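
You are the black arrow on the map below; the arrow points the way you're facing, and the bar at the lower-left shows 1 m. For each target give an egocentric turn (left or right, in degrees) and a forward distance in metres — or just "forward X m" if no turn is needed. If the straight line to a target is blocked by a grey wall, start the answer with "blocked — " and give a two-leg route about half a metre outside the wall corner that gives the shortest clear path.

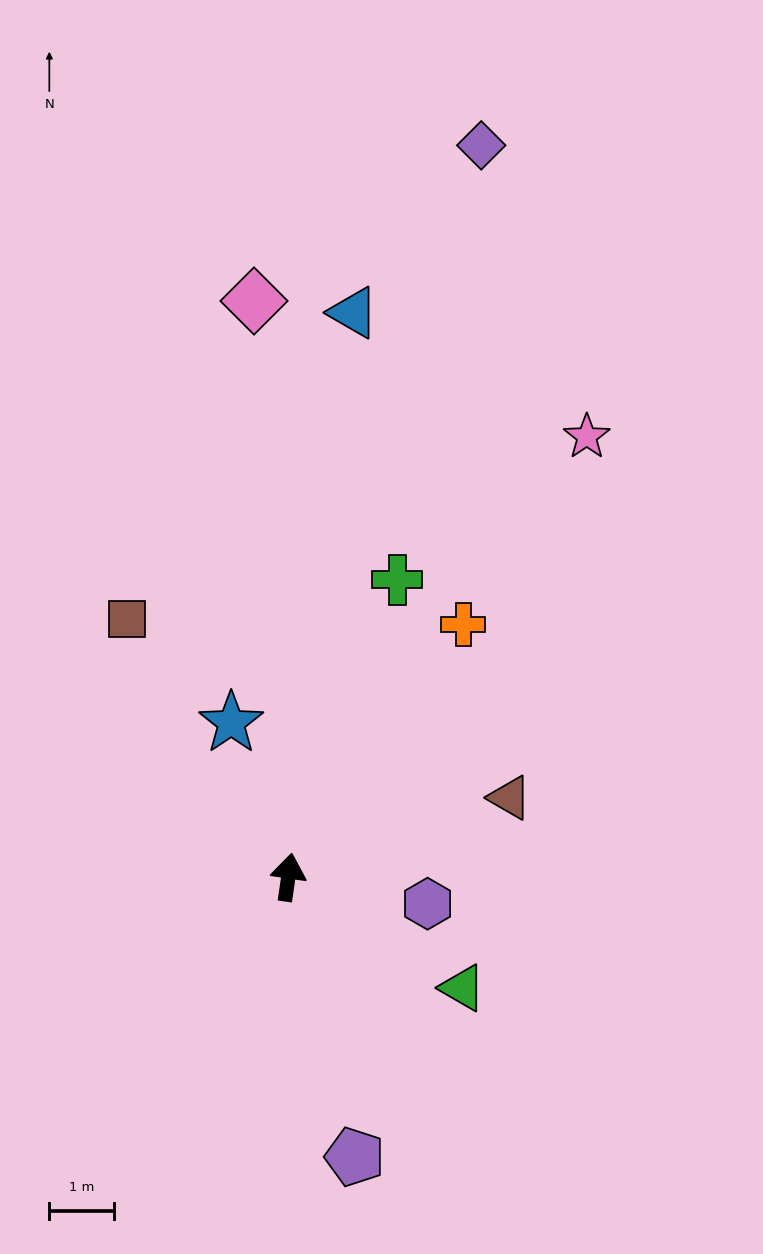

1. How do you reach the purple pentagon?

turn right 158°, forward 4.4 m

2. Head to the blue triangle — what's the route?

forward 8.8 m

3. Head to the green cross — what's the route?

turn right 12°, forward 4.9 m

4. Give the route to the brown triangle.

turn right 62°, forward 3.6 m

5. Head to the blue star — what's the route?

turn left 29°, forward 2.5 m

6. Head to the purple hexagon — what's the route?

turn right 93°, forward 2.2 m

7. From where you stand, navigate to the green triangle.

turn right 114°, forward 3.2 m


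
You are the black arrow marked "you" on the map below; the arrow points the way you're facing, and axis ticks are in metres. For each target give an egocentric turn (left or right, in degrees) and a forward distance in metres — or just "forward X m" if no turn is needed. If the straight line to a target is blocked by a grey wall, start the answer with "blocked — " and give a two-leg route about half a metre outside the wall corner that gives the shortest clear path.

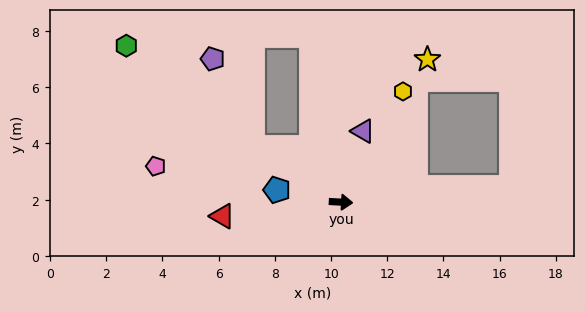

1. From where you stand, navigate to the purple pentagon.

blocked — turn left 151°, forward 3.7 m, then turn right 33°, forward 3.4 m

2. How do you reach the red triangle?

turn right 170°, forward 4.2 m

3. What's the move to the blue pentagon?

turn left 172°, forward 2.3 m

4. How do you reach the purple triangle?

turn left 76°, forward 2.6 m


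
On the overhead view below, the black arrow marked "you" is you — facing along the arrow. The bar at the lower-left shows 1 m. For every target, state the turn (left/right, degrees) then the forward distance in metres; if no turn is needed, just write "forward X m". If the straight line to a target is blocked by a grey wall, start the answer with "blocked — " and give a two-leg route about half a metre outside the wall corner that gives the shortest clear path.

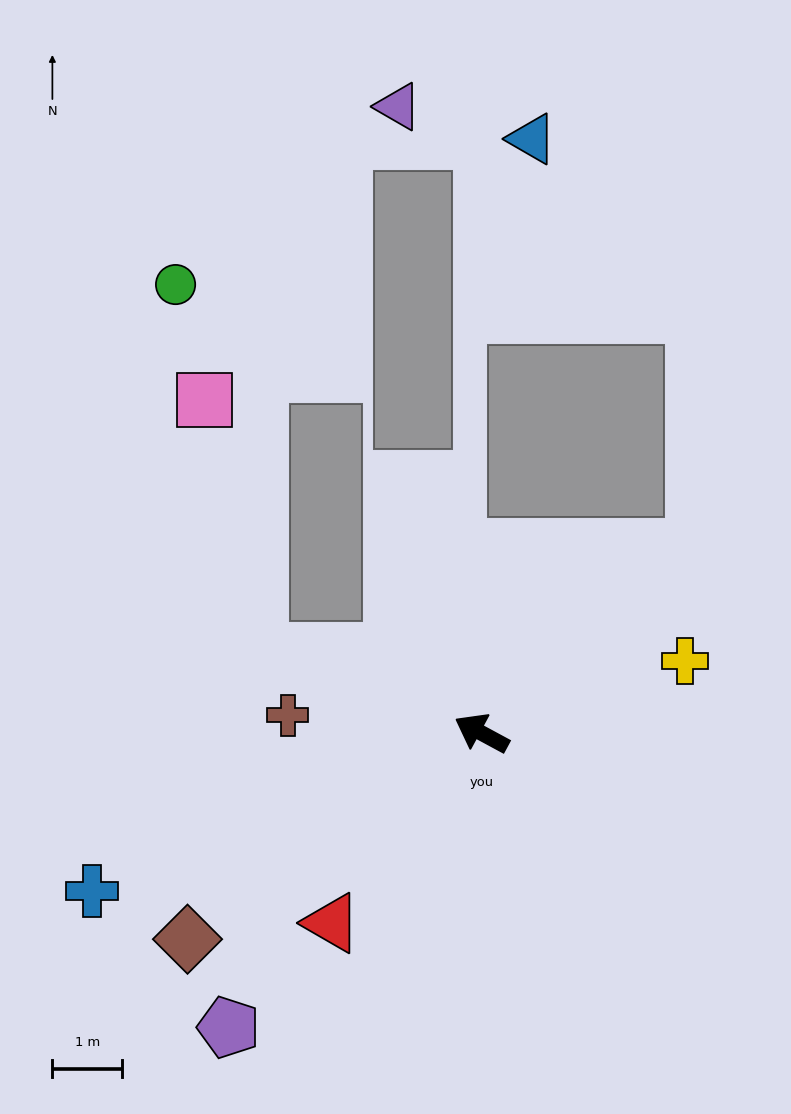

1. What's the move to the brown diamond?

turn left 63°, forward 5.1 m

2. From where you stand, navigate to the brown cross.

turn left 23°, forward 2.8 m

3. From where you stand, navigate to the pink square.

blocked — turn left 9°, forward 3.4 m, then turn right 59°, forward 3.7 m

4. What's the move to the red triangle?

turn left 80°, forward 3.5 m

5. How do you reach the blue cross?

turn left 50°, forward 6.0 m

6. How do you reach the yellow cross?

turn right 132°, forward 3.1 m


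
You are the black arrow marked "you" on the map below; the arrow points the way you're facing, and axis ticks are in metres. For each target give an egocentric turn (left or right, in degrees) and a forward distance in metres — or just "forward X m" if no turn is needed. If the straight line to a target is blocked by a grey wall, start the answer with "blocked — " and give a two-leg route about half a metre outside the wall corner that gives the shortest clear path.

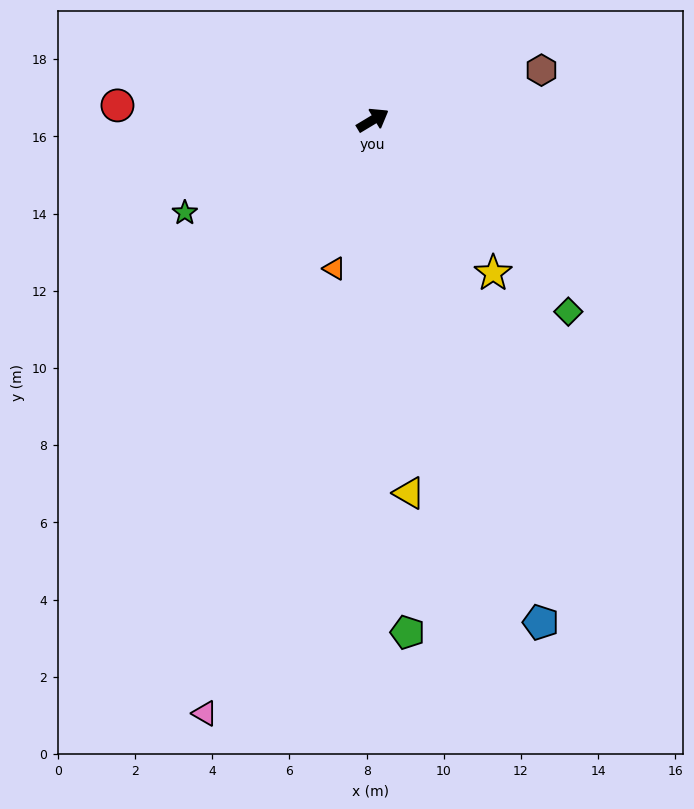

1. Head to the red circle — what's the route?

turn left 146°, forward 6.6 m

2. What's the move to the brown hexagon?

turn right 15°, forward 4.6 m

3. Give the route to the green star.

turn left 175°, forward 5.4 m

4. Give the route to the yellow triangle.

turn right 115°, forward 9.7 m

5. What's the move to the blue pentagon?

turn right 103°, forward 13.7 m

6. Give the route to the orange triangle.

turn right 136°, forward 4.0 m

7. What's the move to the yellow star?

turn right 83°, forward 5.0 m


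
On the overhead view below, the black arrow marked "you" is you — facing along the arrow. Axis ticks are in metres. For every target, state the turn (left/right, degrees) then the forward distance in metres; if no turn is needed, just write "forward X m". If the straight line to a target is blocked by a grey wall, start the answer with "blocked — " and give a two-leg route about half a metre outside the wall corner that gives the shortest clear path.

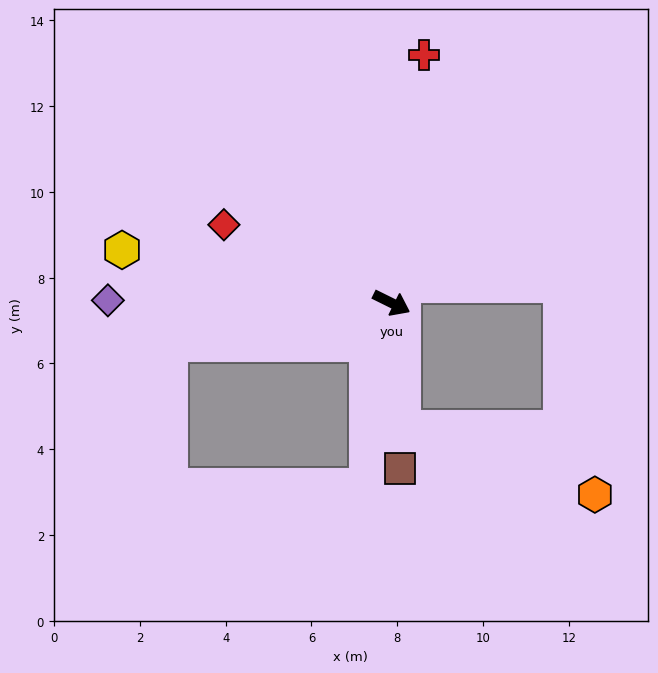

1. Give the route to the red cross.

turn left 109°, forward 5.8 m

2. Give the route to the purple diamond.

turn right 154°, forward 6.6 m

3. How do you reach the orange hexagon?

blocked — turn right 59°, forward 2.9 m, then turn left 66°, forward 4.7 m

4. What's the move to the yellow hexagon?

turn right 165°, forward 6.4 m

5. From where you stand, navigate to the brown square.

turn right 61°, forward 3.9 m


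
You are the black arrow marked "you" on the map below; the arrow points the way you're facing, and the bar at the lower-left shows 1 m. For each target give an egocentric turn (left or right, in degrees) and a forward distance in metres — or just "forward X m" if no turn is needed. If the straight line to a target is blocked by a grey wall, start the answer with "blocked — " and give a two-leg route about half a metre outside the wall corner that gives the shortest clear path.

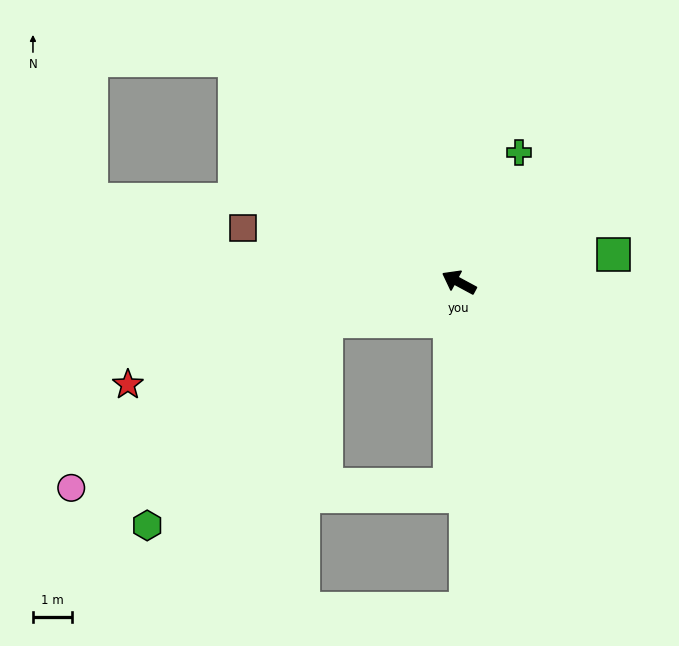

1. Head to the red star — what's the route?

turn left 46°, forward 8.8 m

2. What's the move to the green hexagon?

blocked — turn left 45°, forward 3.5 m, then turn left 32°, forward 6.9 m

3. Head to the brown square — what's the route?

turn left 14°, forward 5.7 m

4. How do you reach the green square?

turn right 141°, forward 4.0 m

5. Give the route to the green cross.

turn right 87°, forward 3.6 m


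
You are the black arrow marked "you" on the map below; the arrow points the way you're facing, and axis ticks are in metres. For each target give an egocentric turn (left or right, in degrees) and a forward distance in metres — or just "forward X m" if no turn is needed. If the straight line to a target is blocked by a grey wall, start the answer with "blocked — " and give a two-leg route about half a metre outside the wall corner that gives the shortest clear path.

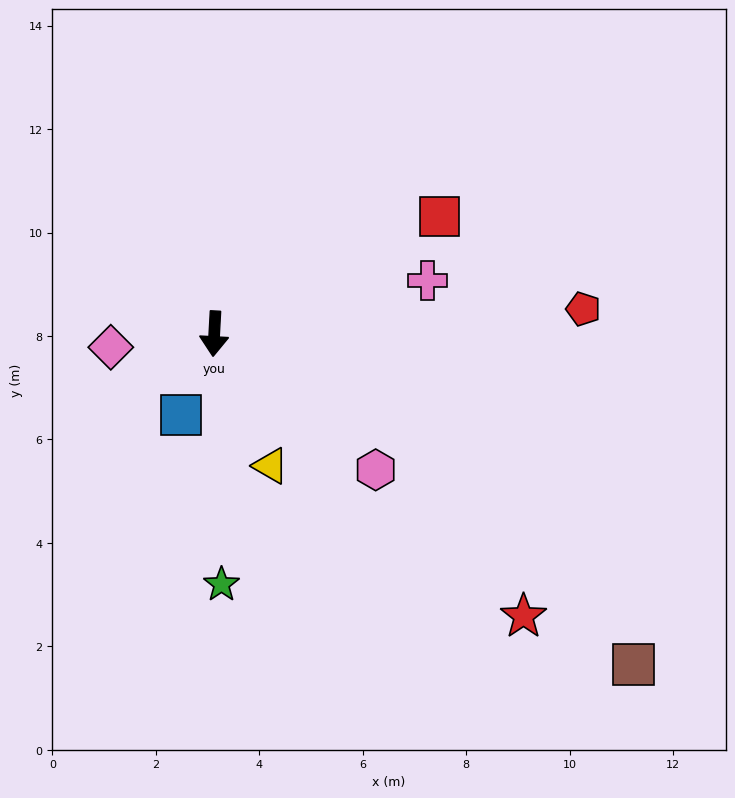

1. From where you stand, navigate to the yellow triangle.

turn left 26°, forward 2.8 m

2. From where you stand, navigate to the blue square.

turn right 19°, forward 1.7 m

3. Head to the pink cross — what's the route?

turn left 107°, forward 4.3 m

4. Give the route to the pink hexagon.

turn left 53°, forward 4.1 m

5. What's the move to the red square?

turn left 121°, forward 4.9 m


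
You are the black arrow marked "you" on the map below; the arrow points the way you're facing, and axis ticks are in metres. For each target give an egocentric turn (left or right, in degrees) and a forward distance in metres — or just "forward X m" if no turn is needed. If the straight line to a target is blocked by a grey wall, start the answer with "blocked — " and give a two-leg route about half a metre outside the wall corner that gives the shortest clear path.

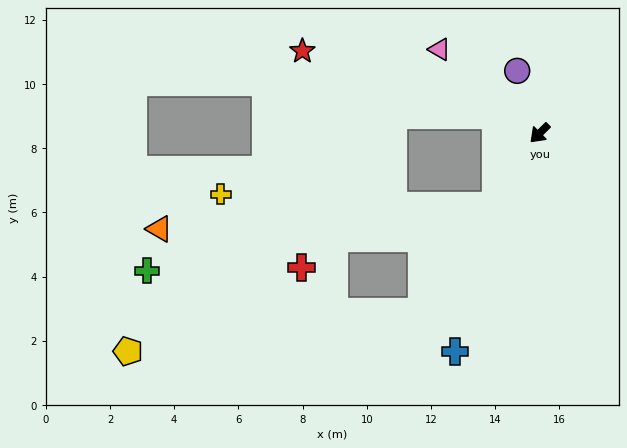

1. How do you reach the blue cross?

turn left 24°, forward 7.3 m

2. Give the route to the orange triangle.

blocked — turn left 14°, forward 2.6 m, then turn right 55°, forward 10.5 m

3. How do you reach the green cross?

blocked — turn left 14°, forward 2.6 m, then turn right 48°, forward 11.0 m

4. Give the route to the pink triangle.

turn right 85°, forward 4.1 m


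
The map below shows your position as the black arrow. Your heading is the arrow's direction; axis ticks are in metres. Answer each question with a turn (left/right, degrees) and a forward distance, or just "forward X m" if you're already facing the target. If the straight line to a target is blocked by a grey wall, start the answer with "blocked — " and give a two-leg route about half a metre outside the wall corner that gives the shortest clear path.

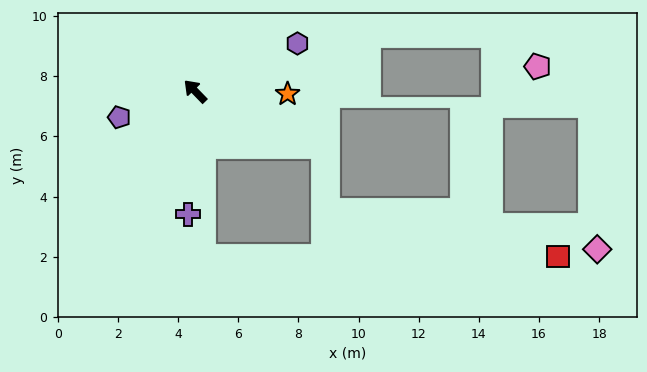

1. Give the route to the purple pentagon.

turn left 65°, forward 2.7 m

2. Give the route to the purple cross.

turn left 133°, forward 4.1 m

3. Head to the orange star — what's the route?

turn right 136°, forward 3.1 m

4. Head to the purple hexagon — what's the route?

turn right 109°, forward 3.8 m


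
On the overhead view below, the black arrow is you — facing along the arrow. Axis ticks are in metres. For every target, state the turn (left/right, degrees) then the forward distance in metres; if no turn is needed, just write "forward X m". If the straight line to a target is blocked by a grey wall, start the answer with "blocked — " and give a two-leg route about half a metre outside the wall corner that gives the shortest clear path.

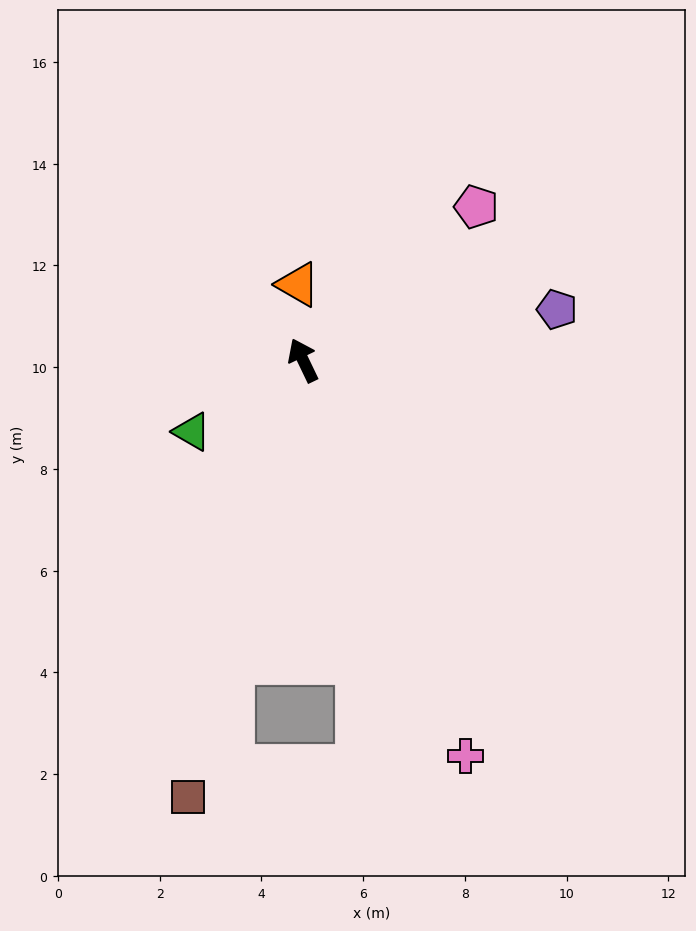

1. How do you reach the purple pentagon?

turn right 104°, forward 5.1 m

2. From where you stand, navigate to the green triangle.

turn left 97°, forward 2.6 m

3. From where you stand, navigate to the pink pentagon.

turn right 74°, forward 4.5 m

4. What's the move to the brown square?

turn left 140°, forward 8.9 m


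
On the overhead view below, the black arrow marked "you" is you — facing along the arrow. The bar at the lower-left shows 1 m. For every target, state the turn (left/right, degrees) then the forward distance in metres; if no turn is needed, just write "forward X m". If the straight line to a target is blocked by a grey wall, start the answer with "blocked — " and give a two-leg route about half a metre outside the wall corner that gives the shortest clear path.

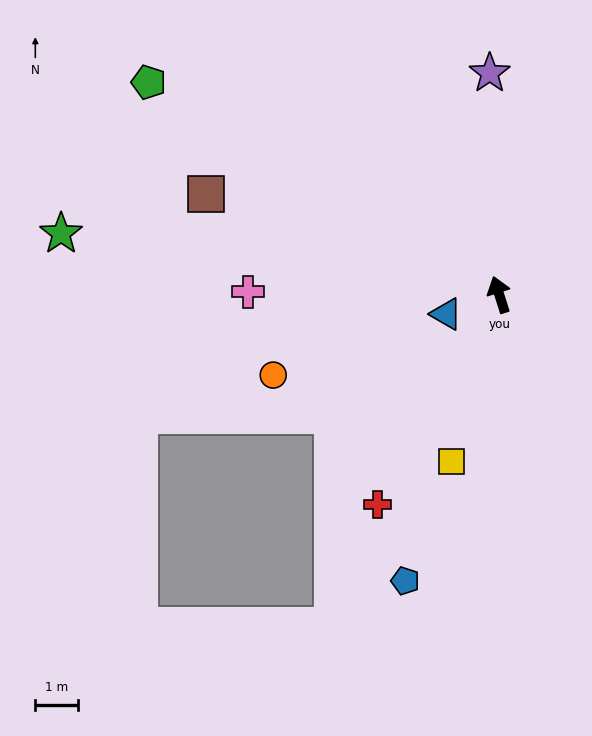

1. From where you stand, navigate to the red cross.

turn left 132°, forward 5.7 m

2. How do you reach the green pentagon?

turn left 41°, forward 9.6 m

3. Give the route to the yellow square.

turn left 146°, forward 4.1 m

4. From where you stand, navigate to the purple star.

turn right 15°, forward 5.2 m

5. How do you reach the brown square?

turn left 54°, forward 7.2 m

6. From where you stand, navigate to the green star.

turn left 65°, forward 10.3 m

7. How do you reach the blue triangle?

turn left 93°, forward 1.3 m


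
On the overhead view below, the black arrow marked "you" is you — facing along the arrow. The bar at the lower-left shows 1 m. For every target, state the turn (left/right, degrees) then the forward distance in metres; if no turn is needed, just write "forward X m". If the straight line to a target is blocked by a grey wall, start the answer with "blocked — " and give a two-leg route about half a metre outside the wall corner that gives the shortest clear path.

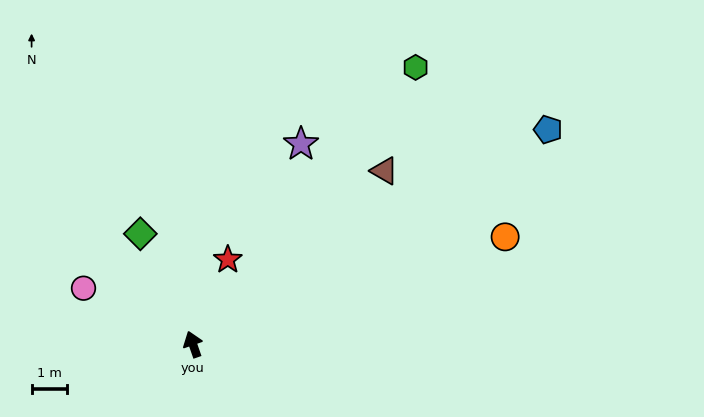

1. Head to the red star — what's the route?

turn right 42°, forward 2.6 m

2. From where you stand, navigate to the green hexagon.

turn right 58°, forward 10.0 m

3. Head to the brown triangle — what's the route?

turn right 67°, forward 7.3 m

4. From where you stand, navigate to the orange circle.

turn right 90°, forward 9.3 m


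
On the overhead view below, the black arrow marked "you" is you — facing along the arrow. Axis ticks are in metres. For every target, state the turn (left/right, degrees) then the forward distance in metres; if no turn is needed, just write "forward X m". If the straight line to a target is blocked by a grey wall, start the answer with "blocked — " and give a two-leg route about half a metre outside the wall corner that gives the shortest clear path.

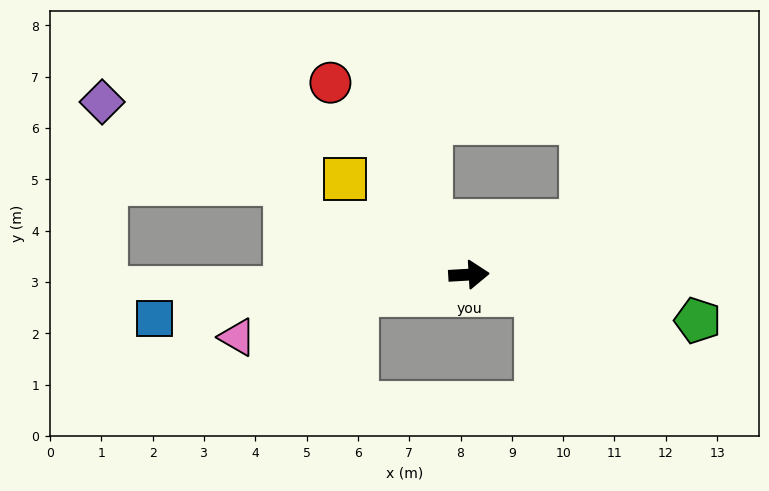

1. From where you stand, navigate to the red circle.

turn left 122°, forward 4.6 m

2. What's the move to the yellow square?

turn left 139°, forward 3.1 m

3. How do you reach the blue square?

turn right 175°, forward 6.2 m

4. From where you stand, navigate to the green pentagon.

turn right 15°, forward 4.5 m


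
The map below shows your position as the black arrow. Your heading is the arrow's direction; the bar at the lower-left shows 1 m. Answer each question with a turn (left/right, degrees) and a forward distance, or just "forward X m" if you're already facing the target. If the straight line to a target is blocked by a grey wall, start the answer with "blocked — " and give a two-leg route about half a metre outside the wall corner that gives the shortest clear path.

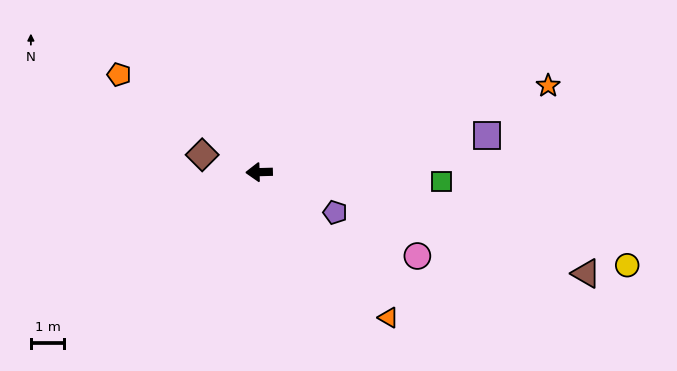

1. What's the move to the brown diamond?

turn right 18°, forward 1.8 m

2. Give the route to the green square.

turn left 175°, forward 5.4 m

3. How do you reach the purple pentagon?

turn left 151°, forward 2.6 m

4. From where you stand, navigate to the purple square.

turn right 172°, forward 6.9 m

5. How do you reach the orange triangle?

turn left 130°, forward 5.8 m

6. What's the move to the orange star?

turn right 165°, forward 9.0 m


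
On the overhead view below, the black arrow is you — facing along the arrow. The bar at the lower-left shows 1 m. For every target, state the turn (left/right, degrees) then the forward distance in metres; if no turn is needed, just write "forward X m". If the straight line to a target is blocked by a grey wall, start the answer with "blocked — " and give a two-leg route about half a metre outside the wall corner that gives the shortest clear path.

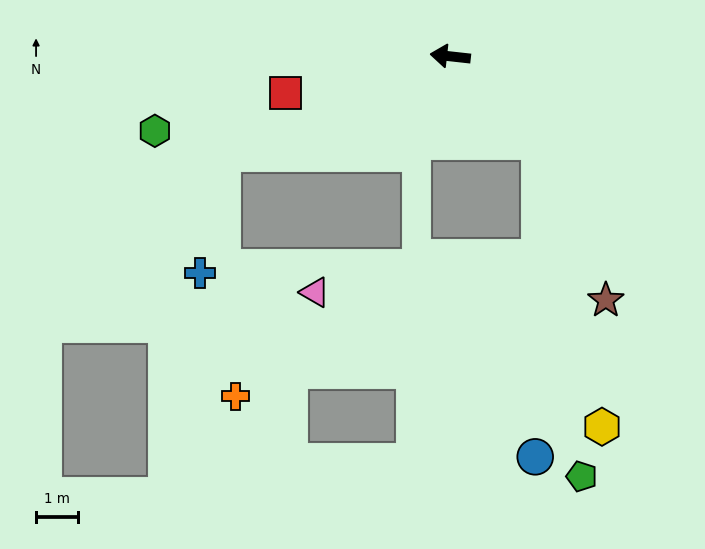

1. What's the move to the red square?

turn left 19°, forward 4.0 m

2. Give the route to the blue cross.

blocked — turn left 30°, forward 5.9 m, then turn left 55°, forward 2.9 m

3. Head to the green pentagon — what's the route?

blocked — turn left 142°, forward 2.9 m, then turn right 38°, forward 8.0 m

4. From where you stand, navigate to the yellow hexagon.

blocked — turn left 142°, forward 2.9 m, then turn right 33°, forward 6.9 m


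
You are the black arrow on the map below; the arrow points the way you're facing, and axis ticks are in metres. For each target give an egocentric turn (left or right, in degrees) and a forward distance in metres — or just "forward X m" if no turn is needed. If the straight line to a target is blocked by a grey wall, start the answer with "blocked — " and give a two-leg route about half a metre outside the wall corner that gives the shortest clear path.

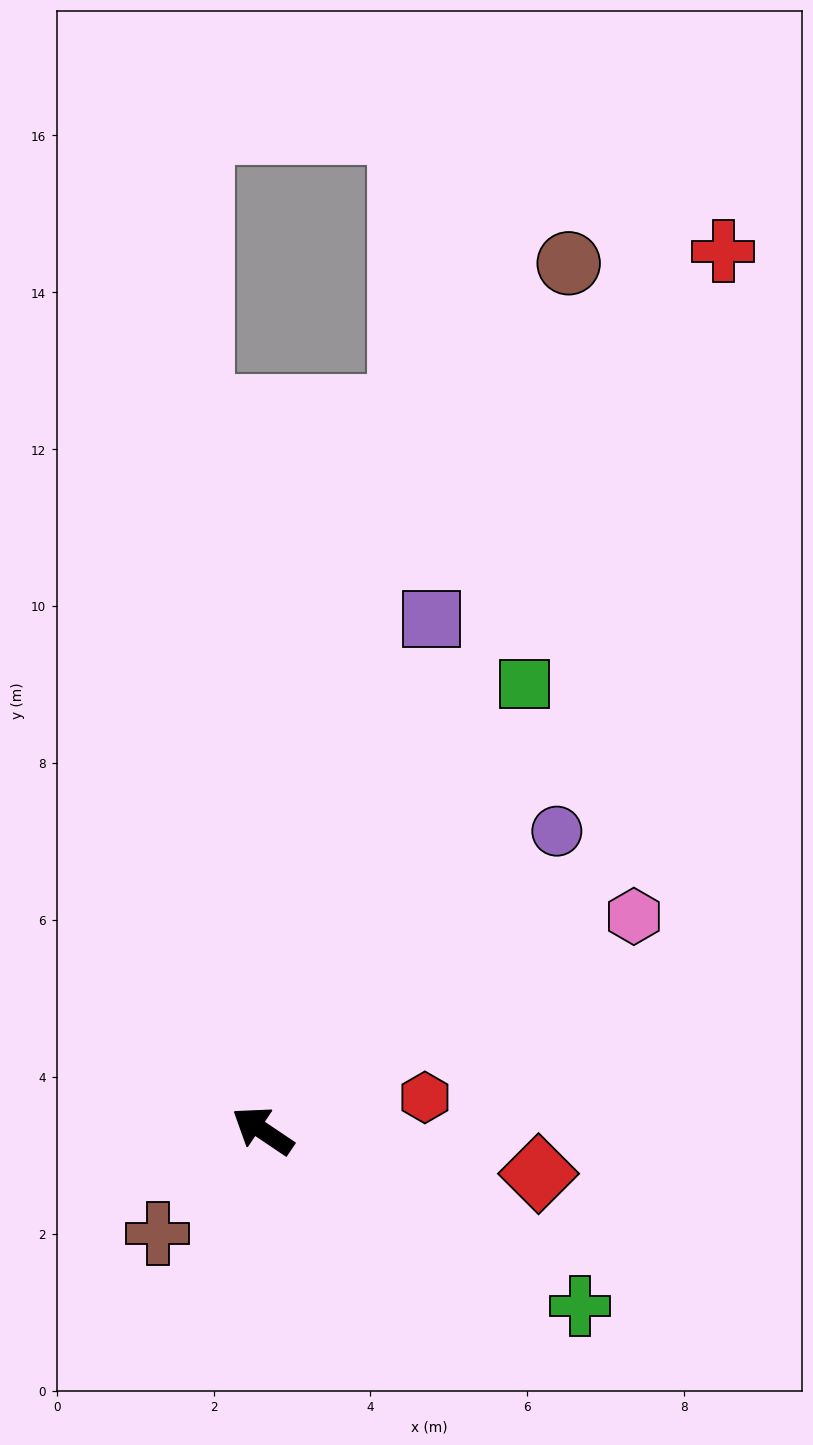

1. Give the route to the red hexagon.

turn right 135°, forward 2.1 m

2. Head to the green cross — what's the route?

turn right 175°, forward 4.6 m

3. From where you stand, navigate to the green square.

turn right 86°, forward 6.6 m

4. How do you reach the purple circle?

turn right 101°, forward 5.4 m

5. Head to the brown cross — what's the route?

turn left 78°, forward 1.9 m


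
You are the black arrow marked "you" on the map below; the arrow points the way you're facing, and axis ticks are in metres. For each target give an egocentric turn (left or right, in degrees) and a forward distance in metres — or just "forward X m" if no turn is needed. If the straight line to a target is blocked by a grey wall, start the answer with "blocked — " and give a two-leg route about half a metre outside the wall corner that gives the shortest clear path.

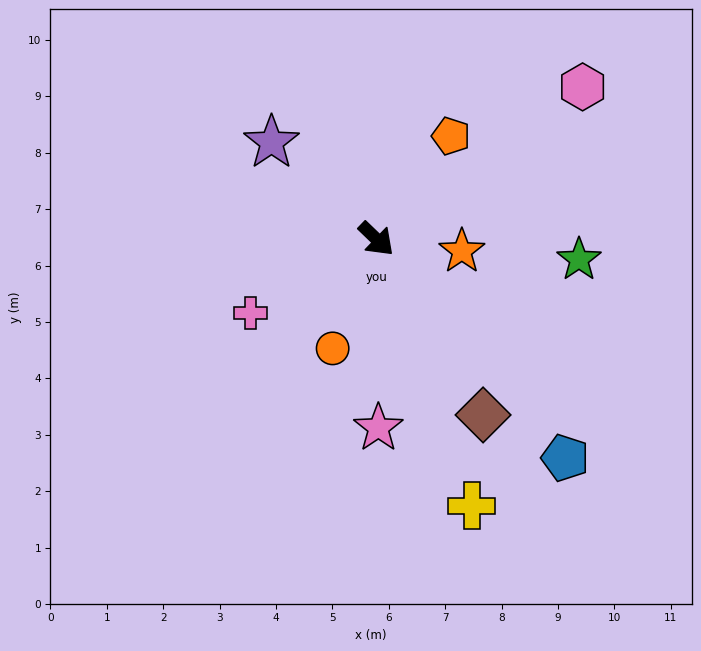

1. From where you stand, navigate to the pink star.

turn right 45°, forward 3.3 m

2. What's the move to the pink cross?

turn right 106°, forward 2.6 m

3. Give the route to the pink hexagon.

turn left 80°, forward 4.5 m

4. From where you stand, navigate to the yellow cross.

turn right 26°, forward 5.0 m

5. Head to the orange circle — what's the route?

turn right 68°, forward 2.1 m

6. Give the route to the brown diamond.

turn right 15°, forward 3.6 m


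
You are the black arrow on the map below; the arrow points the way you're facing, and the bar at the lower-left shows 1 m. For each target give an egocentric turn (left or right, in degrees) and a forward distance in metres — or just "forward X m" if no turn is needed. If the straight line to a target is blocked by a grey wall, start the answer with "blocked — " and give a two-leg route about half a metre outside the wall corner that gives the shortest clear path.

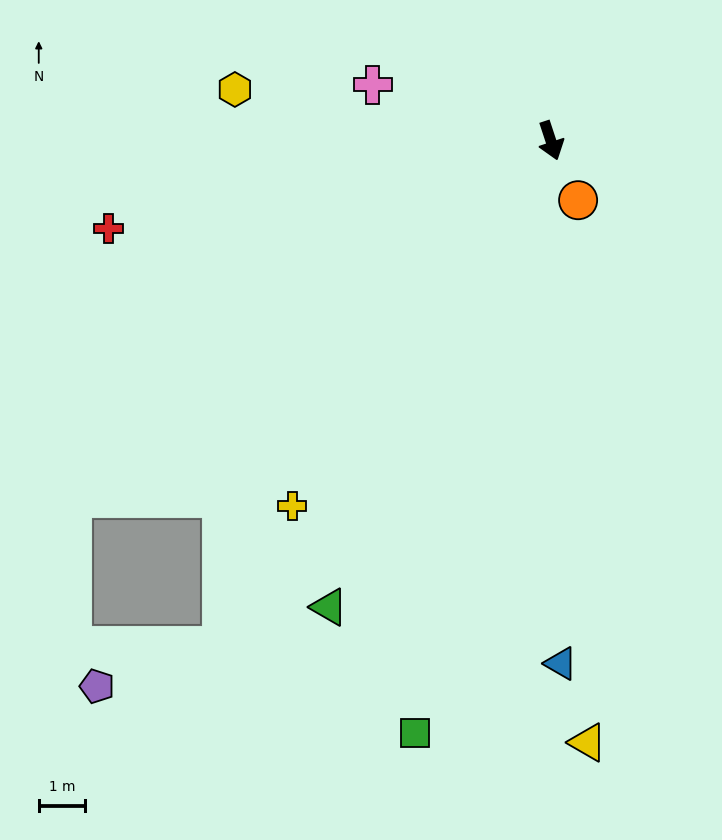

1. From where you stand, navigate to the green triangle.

turn right 44°, forward 11.1 m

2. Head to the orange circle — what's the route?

turn left 6°, forward 1.4 m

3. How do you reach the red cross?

turn right 97°, forward 9.7 m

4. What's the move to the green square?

turn right 31°, forward 13.1 m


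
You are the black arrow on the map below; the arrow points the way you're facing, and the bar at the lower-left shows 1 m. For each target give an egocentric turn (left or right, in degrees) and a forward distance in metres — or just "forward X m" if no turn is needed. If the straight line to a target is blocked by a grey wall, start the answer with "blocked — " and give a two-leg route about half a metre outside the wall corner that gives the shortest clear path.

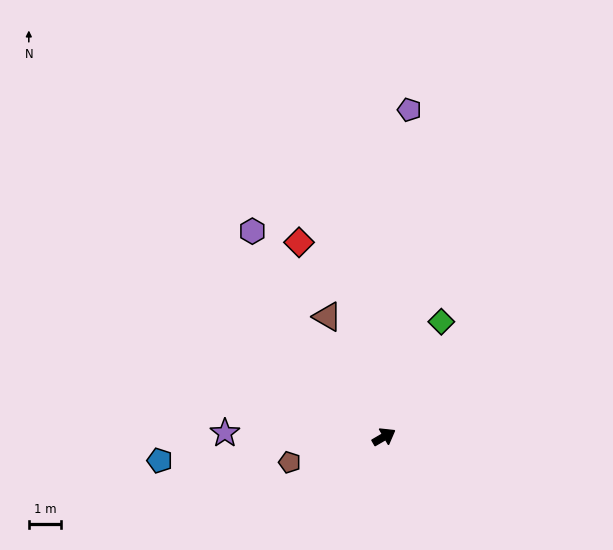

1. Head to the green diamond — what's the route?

turn left 33°, forward 4.0 m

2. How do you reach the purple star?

turn left 148°, forward 4.9 m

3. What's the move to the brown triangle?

turn left 85°, forward 4.1 m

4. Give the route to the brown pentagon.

turn left 165°, forward 3.0 m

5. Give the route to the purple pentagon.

turn left 55°, forward 10.1 m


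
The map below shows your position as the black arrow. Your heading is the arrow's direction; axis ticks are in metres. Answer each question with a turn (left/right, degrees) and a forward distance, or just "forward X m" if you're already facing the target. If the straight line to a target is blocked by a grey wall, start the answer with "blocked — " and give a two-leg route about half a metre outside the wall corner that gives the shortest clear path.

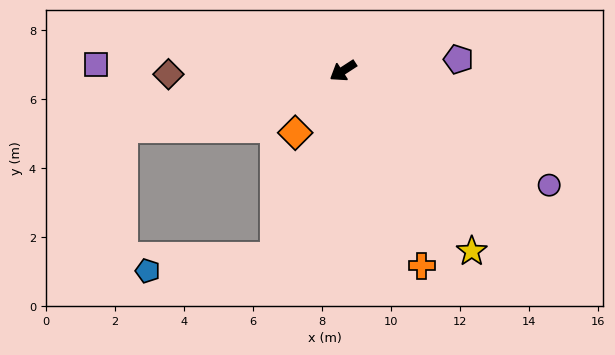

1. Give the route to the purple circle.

turn left 118°, forward 6.8 m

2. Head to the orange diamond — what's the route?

turn left 19°, forward 2.3 m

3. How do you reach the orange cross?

turn left 79°, forward 6.1 m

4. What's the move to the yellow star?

turn left 92°, forward 6.4 m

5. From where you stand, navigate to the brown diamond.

turn right 32°, forward 5.1 m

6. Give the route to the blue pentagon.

blocked — turn left 37°, forward 5.7 m, then turn right 64°, forward 3.7 m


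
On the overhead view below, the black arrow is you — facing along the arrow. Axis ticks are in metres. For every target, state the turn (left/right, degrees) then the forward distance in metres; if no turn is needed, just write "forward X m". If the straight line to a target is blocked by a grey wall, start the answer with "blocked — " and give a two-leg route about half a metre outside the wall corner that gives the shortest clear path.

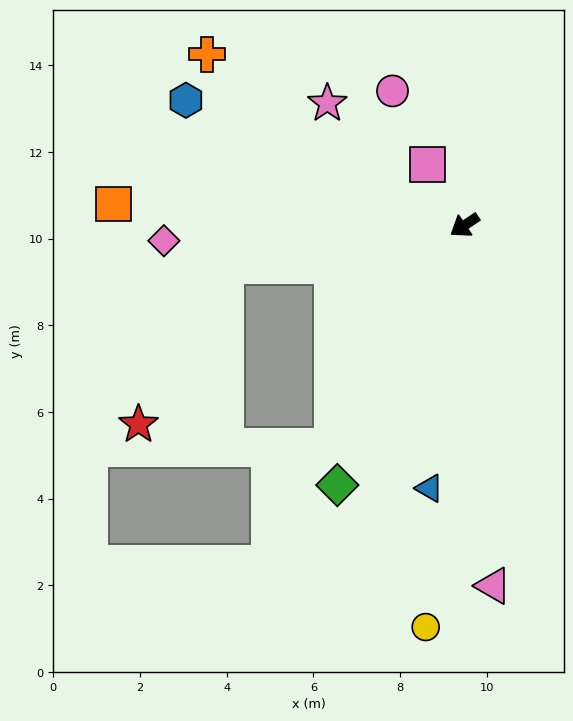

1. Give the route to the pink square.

turn right 92°, forward 1.6 m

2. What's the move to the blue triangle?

turn left 48°, forward 6.1 m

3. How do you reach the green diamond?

turn left 30°, forward 6.7 m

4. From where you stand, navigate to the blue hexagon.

turn right 58°, forward 7.0 m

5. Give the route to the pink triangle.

turn left 61°, forward 8.3 m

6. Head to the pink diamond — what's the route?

turn right 31°, forward 6.9 m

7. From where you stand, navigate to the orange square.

turn right 37°, forward 8.1 m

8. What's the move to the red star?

blocked — turn right 24°, forward 5.6 m, then turn left 51°, forward 4.2 m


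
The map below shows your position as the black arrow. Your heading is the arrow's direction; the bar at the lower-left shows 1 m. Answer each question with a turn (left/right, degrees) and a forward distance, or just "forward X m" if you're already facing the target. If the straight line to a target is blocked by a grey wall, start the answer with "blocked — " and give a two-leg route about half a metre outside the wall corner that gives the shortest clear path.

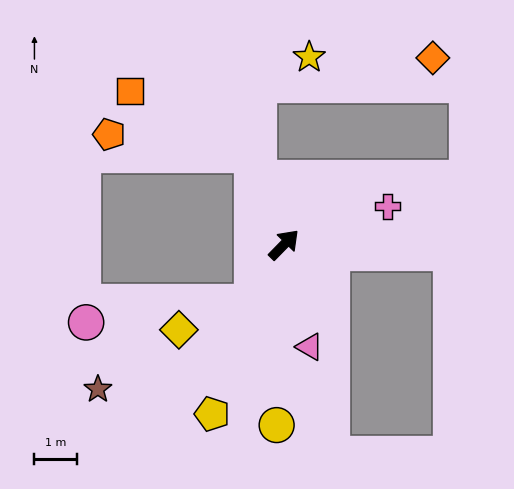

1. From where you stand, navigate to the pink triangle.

turn right 122°, forward 2.5 m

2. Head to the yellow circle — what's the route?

turn right 138°, forward 4.2 m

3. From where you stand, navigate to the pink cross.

turn right 25°, forward 2.6 m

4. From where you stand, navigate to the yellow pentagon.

turn right 159°, forward 4.3 m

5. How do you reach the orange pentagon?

blocked — turn left 64°, forward 2.2 m, then turn left 62°, forward 3.4 m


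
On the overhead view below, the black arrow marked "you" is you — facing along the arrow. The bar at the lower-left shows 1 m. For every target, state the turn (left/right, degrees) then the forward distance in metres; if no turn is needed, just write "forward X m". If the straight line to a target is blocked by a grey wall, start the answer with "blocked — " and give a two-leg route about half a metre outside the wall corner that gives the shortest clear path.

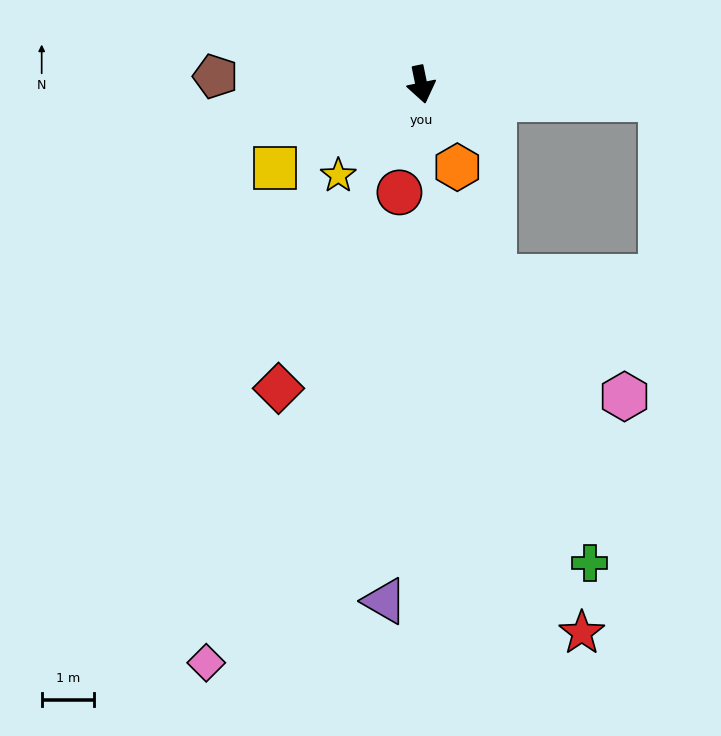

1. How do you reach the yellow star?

turn right 54°, forward 2.3 m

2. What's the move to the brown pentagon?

turn right 104°, forward 3.9 m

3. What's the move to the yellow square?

turn right 72°, forward 3.2 m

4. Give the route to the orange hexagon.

turn left 12°, forward 1.7 m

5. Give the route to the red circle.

turn right 23°, forward 2.1 m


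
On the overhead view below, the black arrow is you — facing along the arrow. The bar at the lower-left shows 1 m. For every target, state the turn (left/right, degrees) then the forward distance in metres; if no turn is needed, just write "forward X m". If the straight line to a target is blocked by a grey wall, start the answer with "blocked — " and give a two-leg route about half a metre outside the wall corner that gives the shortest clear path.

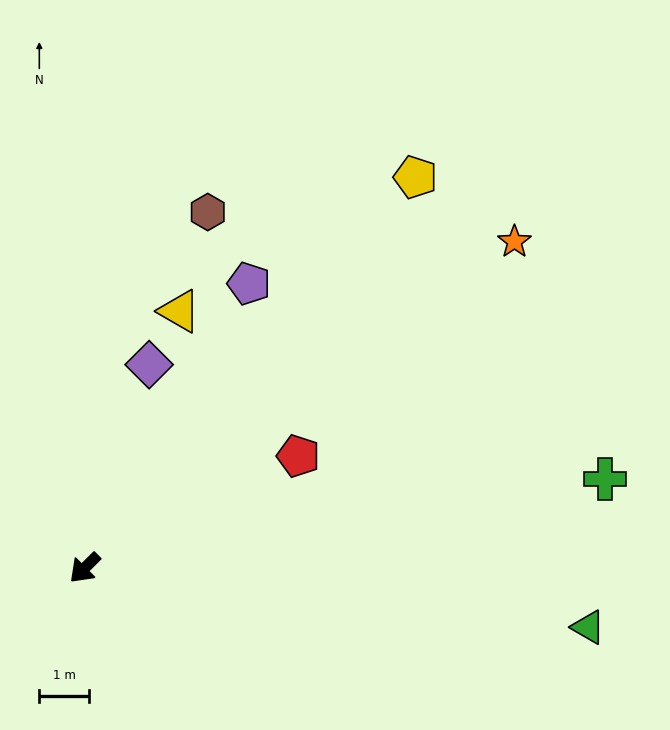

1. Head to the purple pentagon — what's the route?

turn right 165°, forward 6.6 m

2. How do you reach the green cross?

turn left 145°, forward 10.6 m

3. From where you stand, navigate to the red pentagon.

turn left 163°, forward 4.9 m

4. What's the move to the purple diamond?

turn right 152°, forward 4.3 m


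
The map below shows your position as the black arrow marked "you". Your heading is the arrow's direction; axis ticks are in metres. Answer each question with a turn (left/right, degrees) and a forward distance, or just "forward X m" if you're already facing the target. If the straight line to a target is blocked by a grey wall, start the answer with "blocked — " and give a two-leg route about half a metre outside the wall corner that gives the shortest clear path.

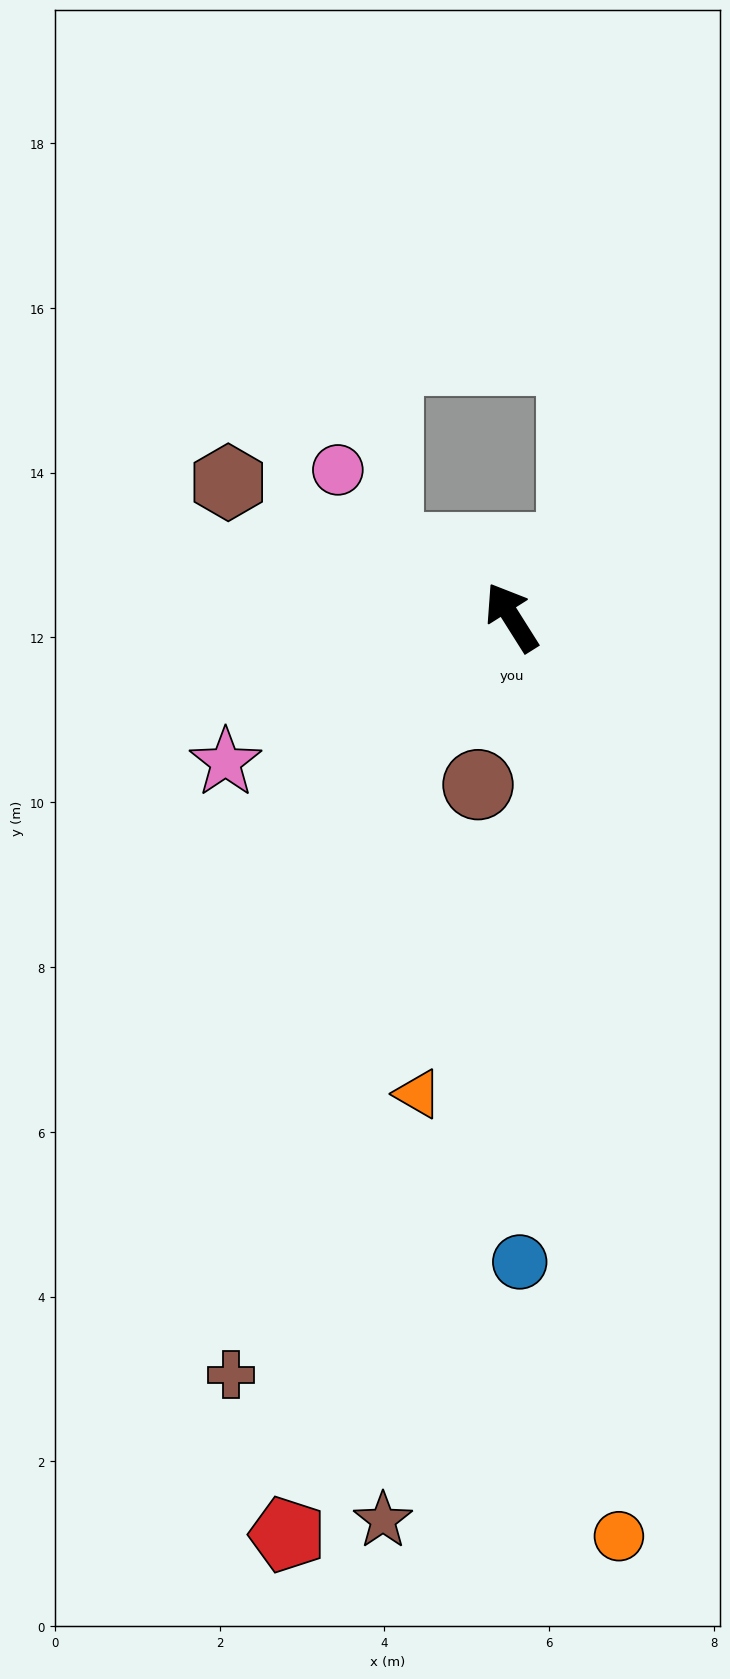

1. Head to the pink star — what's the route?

turn left 85°, forward 3.9 m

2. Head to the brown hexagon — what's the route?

turn left 32°, forward 3.8 m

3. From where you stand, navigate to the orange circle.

turn left 154°, forward 11.2 m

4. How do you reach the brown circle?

turn left 136°, forward 2.1 m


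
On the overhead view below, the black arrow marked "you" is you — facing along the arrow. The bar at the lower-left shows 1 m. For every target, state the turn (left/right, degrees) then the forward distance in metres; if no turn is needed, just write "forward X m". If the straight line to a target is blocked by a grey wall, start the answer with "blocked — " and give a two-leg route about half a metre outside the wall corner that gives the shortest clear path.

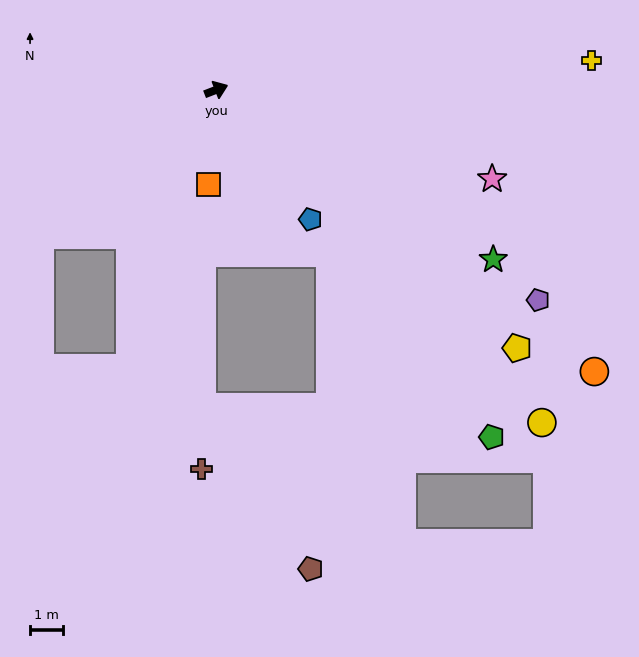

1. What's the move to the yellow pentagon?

turn right 62°, forward 12.0 m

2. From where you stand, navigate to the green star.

turn right 53°, forward 9.9 m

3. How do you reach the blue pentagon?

turn right 75°, forward 4.9 m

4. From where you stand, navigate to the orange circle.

turn right 58°, forward 14.3 m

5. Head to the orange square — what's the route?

turn right 116°, forward 2.9 m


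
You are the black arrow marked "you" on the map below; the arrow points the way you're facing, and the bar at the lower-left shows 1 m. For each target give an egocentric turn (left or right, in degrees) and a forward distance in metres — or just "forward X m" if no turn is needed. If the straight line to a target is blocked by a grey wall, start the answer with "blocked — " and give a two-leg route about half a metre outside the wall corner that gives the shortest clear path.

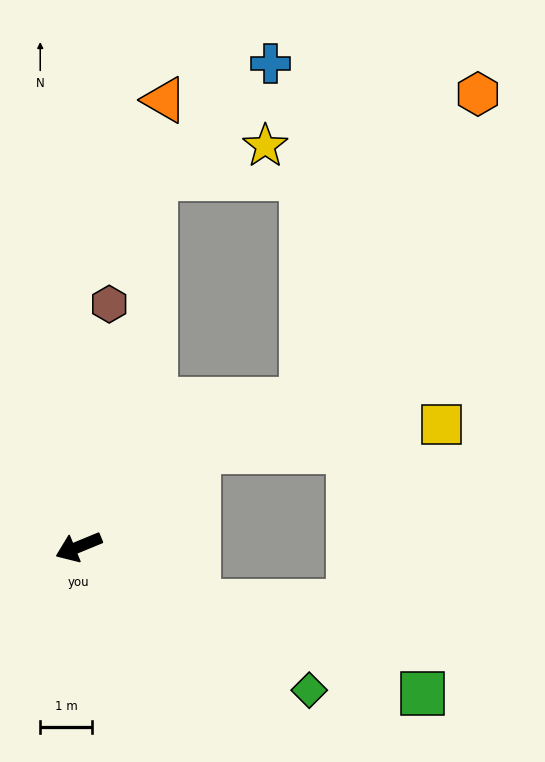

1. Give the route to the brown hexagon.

turn right 120°, forward 4.8 m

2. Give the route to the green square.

turn left 134°, forward 7.3 m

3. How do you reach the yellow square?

blocked — turn right 164°, forward 3.0 m, then turn right 32°, forward 4.8 m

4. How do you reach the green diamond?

turn left 126°, forward 5.3 m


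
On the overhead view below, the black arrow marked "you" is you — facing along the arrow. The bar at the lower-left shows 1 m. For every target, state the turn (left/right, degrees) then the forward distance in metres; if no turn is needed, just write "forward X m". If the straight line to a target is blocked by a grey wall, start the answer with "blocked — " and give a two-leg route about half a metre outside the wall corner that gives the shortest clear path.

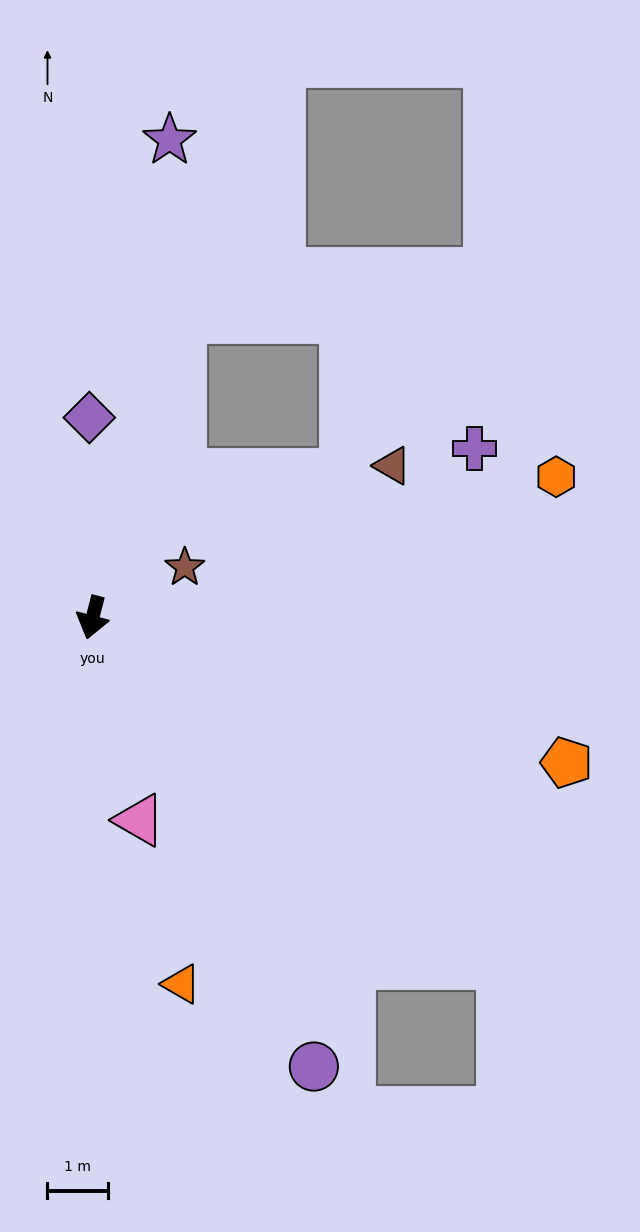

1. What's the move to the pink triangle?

turn left 27°, forward 3.4 m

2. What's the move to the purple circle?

turn left 41°, forward 8.3 m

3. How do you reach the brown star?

turn left 133°, forward 1.7 m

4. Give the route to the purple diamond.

turn right 165°, forward 3.3 m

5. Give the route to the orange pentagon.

turn left 87°, forward 8.2 m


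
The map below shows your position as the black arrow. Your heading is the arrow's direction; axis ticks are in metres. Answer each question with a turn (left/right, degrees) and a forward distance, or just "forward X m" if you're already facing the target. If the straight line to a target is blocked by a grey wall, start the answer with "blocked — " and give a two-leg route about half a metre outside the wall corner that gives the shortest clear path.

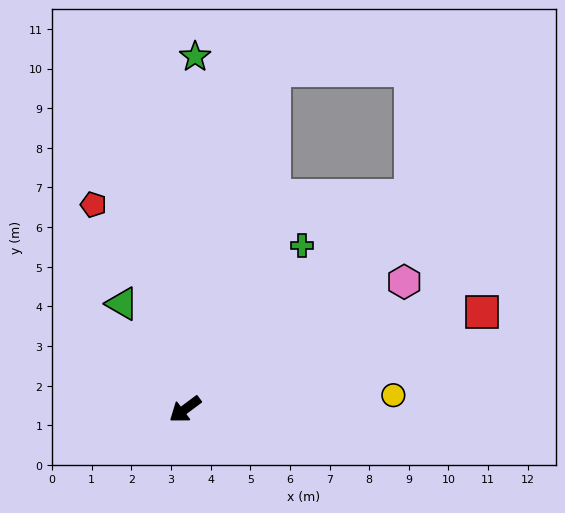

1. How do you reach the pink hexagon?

turn left 174°, forward 6.4 m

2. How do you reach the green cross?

turn right 162°, forward 5.1 m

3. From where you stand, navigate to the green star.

turn right 128°, forward 8.9 m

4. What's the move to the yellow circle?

turn left 147°, forward 5.3 m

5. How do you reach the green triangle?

turn right 96°, forward 3.1 m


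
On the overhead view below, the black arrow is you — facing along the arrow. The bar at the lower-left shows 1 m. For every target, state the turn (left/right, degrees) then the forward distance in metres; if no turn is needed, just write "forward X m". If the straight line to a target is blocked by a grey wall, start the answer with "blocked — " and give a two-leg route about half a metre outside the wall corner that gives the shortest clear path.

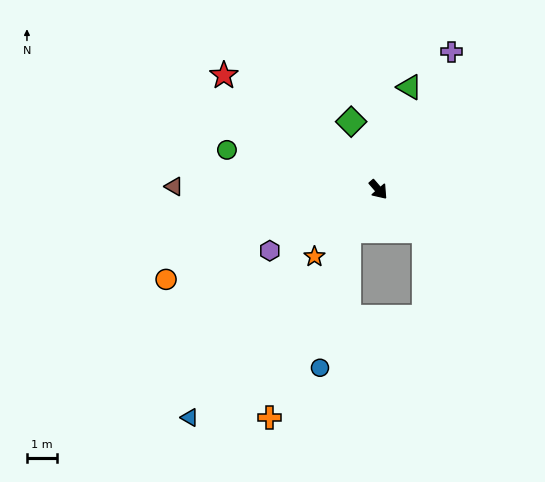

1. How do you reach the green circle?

turn right 145°, forward 5.2 m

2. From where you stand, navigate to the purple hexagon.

turn right 101°, forward 4.2 m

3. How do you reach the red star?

turn right 167°, forward 6.4 m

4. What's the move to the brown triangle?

turn right 132°, forward 6.8 m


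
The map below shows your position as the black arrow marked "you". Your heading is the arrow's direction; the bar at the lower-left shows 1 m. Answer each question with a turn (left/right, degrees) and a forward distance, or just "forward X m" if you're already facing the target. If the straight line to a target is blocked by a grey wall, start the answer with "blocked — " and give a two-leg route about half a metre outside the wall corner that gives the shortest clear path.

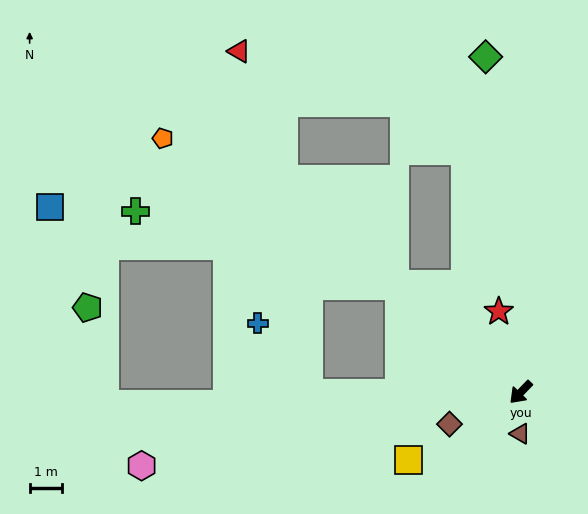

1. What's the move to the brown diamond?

turn right 22°, forward 2.4 m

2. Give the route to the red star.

turn right 121°, forward 2.5 m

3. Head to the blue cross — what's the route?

blocked — turn right 46°, forward 6.4 m, then turn right 53°, forward 2.6 m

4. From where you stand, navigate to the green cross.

blocked — turn right 87°, forward 4.9 m, then turn left 25°, forward 8.3 m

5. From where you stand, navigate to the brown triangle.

turn left 43°, forward 1.3 m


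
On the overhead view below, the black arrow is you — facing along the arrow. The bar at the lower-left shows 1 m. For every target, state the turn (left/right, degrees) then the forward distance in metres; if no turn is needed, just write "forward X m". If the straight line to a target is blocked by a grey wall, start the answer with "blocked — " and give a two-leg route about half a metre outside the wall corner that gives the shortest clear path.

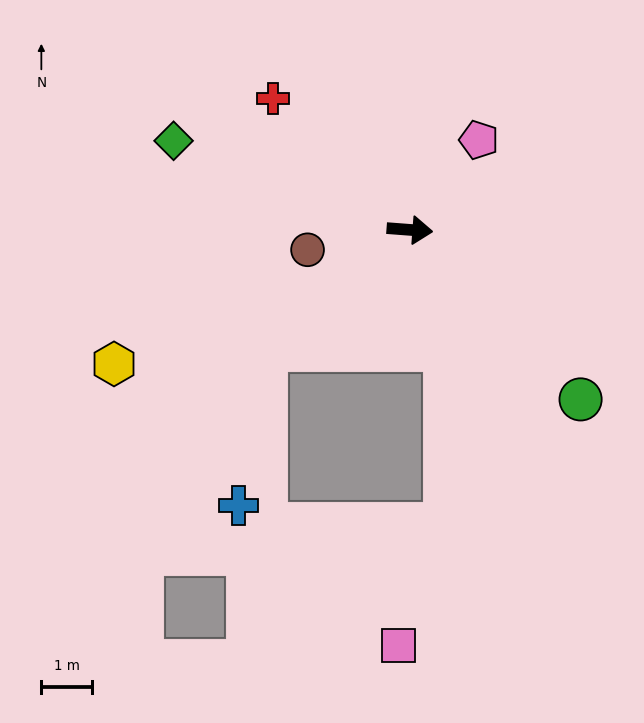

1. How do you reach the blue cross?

blocked — turn right 136°, forward 3.7 m, then turn left 41°, forward 3.1 m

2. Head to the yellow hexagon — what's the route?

turn right 151°, forward 6.4 m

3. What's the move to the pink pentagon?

turn left 57°, forward 2.2 m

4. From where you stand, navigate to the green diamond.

turn left 164°, forward 5.0 m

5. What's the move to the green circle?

turn right 40°, forward 4.7 m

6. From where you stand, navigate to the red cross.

turn left 141°, forward 3.7 m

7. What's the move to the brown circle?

turn right 165°, forward 2.1 m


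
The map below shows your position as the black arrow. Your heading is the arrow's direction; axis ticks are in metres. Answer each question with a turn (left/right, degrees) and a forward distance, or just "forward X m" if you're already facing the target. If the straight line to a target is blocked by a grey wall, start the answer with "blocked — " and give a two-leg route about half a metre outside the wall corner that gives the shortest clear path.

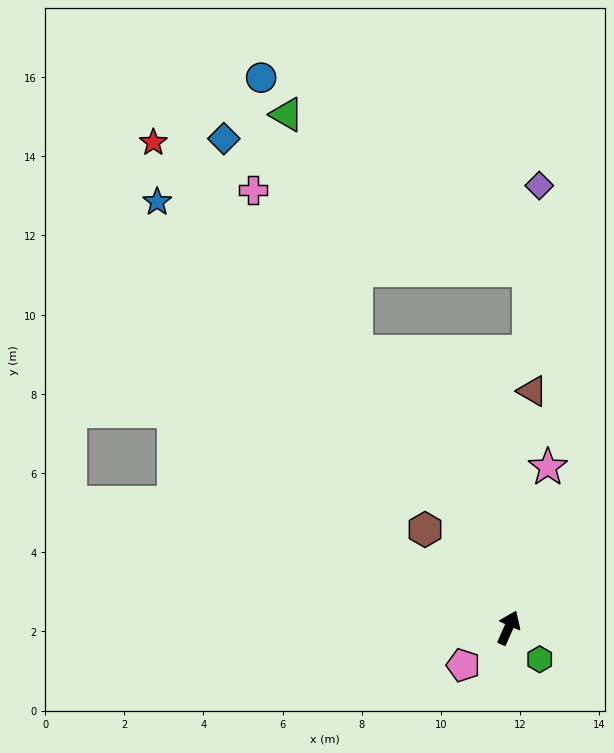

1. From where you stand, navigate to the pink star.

turn left 10°, forward 4.2 m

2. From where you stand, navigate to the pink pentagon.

turn left 153°, forward 1.5 m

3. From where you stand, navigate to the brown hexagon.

turn left 64°, forward 3.3 m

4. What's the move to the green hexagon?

turn right 112°, forward 1.1 m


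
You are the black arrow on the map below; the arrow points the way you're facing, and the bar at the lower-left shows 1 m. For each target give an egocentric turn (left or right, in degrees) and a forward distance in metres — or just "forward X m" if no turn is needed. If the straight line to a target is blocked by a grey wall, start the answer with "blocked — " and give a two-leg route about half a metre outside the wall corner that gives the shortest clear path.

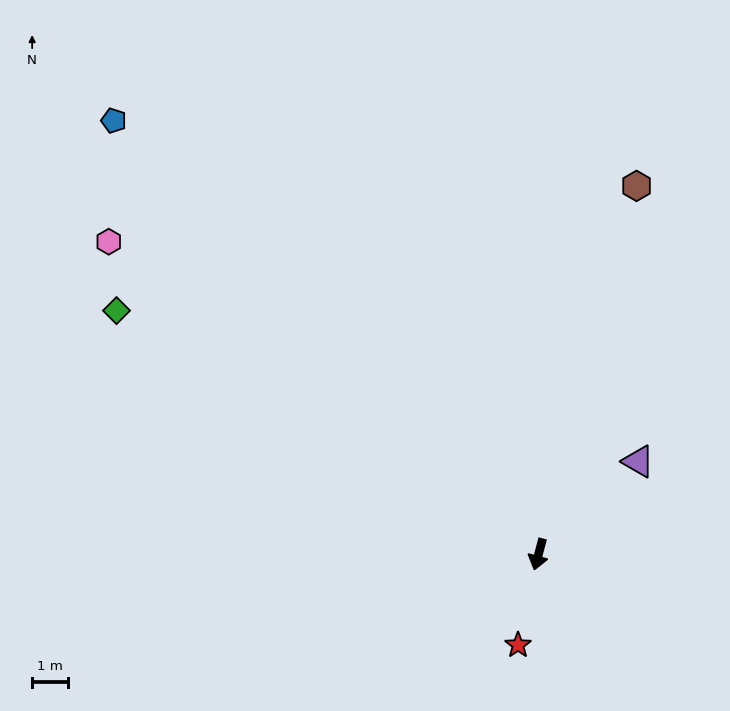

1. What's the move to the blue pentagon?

turn right 121°, forward 17.0 m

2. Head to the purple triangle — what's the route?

turn left 148°, forward 3.8 m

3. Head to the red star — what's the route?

turn left 2°, forward 2.6 m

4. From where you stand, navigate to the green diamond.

turn right 105°, forward 13.6 m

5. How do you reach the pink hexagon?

turn right 111°, forward 14.9 m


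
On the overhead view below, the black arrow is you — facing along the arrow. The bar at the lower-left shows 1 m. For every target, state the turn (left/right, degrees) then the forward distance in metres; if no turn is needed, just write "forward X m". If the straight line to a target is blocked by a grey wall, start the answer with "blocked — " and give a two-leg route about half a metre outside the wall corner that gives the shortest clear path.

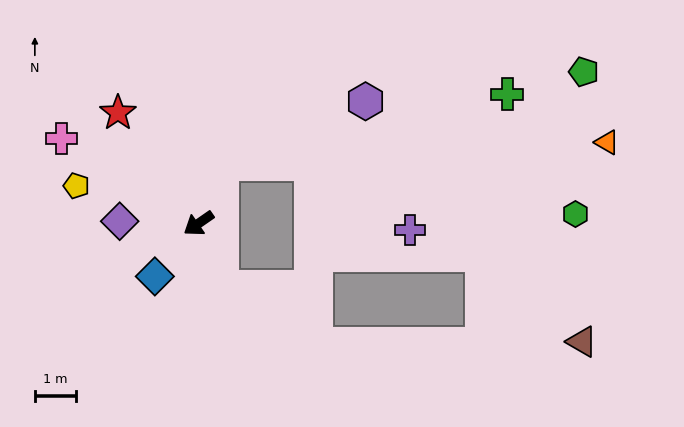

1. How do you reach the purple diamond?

turn right 36°, forward 1.9 m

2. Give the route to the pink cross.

turn right 67°, forward 3.9 m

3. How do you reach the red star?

turn right 89°, forward 3.3 m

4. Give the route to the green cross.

blocked — turn right 145°, forward 1.6 m, then turn right 56°, forward 7.2 m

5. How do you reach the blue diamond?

turn left 16°, forward 1.7 m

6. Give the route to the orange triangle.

blocked — turn right 145°, forward 1.6 m, then turn right 67°, forward 9.4 m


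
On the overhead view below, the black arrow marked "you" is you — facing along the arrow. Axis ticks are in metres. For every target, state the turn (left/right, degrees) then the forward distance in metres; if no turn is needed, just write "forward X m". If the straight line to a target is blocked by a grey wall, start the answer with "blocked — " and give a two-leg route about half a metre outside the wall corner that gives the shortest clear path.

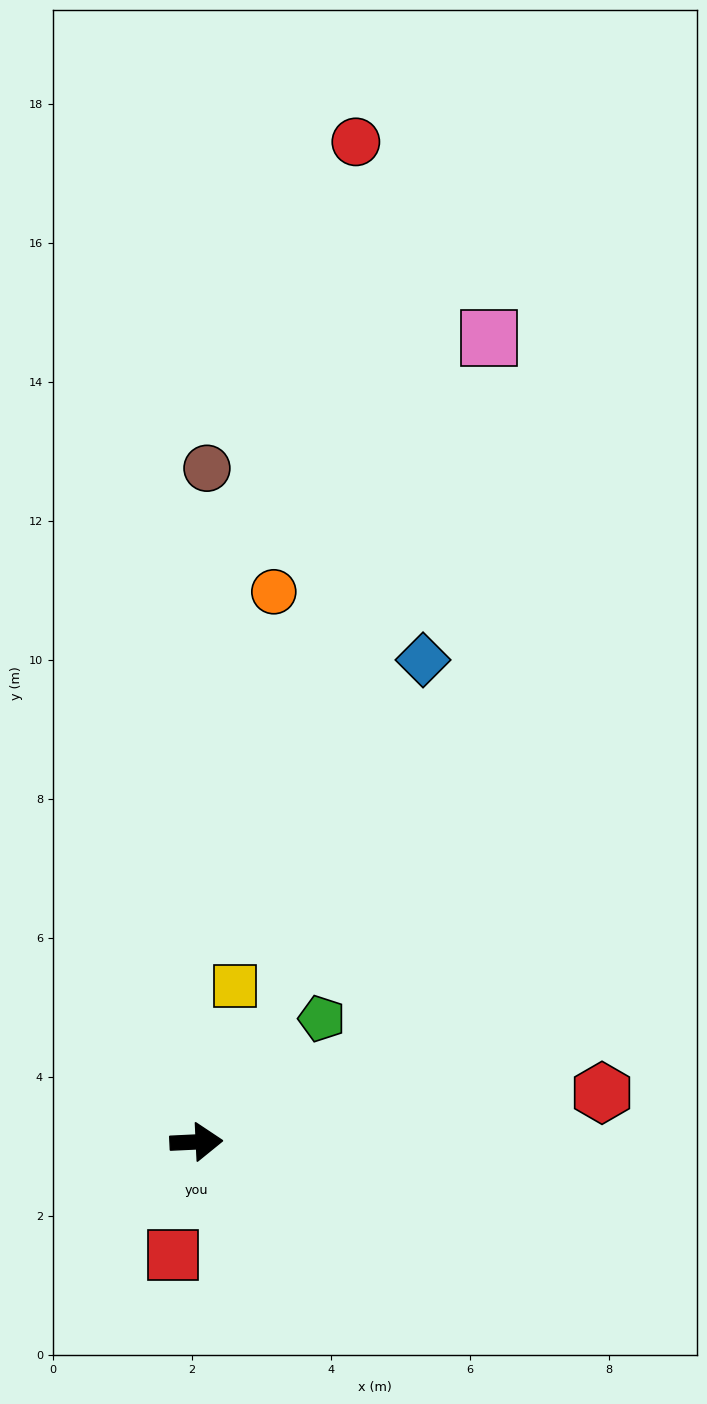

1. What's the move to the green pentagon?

turn left 42°, forward 2.5 m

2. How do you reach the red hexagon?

turn left 4°, forward 5.9 m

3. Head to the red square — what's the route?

turn right 104°, forward 1.7 m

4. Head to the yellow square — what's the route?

turn left 73°, forward 2.3 m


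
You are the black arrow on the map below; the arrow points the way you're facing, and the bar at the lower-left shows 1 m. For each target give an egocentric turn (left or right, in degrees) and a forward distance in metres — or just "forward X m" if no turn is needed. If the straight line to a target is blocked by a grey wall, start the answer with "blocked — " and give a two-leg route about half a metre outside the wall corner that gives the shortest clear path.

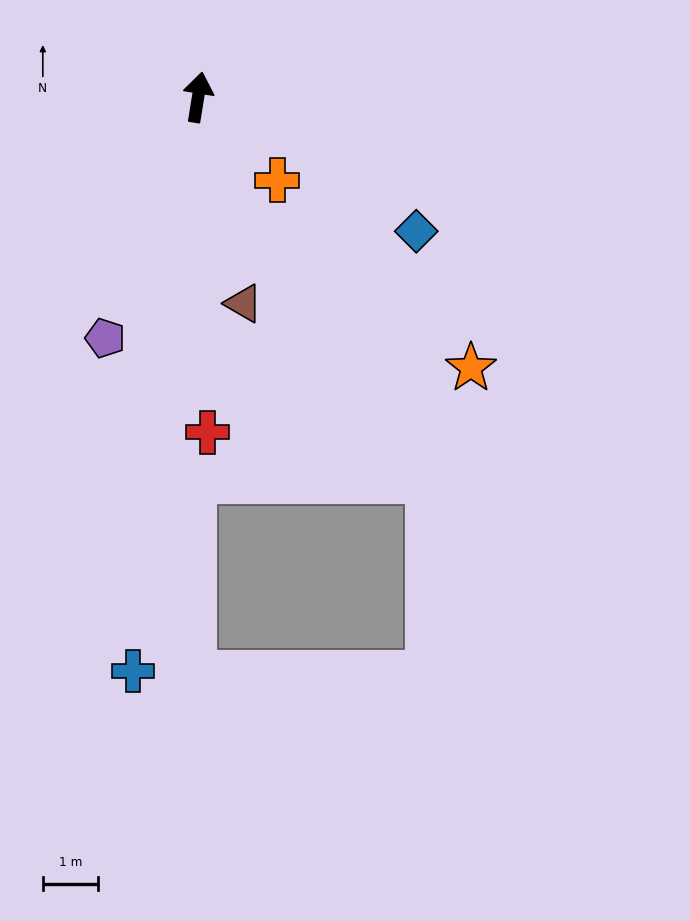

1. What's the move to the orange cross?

turn right 127°, forward 2.1 m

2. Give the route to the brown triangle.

turn right 158°, forward 3.8 m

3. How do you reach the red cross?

turn right 169°, forward 6.1 m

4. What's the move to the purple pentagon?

turn left 168°, forward 4.7 m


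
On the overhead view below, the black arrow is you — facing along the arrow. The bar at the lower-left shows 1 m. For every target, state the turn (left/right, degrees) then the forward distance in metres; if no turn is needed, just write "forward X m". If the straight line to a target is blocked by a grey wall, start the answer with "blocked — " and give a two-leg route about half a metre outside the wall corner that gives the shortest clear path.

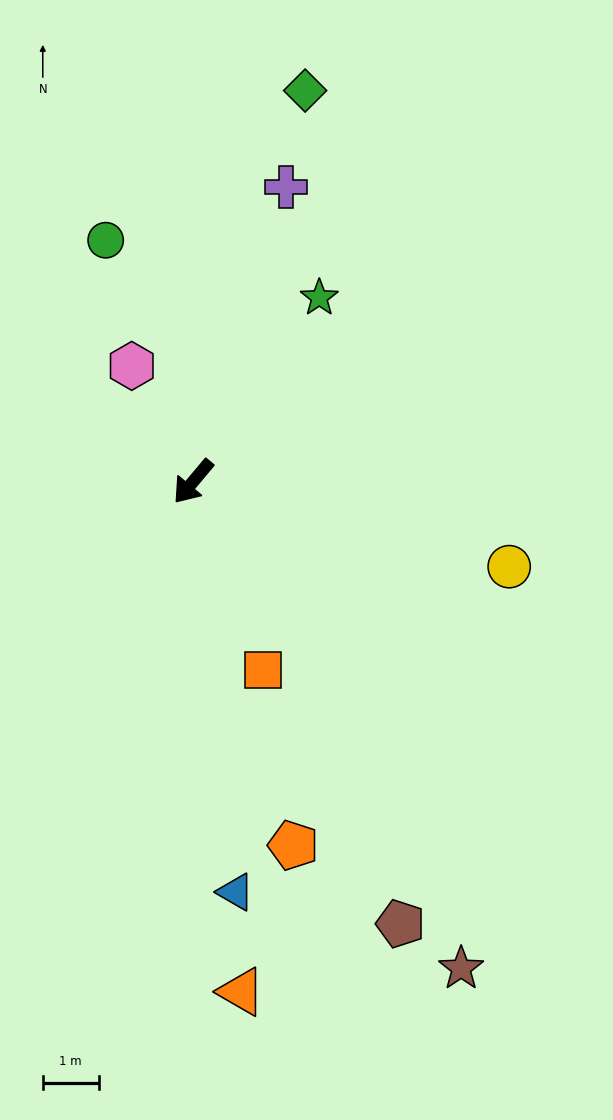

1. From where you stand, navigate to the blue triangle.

turn left 46°, forward 7.4 m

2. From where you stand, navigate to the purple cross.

turn right 157°, forward 5.5 m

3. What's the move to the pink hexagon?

turn right 112°, forward 2.3 m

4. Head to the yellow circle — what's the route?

turn left 115°, forward 5.9 m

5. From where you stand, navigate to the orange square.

turn left 60°, forward 3.6 m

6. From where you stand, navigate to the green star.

turn right 174°, forward 4.0 m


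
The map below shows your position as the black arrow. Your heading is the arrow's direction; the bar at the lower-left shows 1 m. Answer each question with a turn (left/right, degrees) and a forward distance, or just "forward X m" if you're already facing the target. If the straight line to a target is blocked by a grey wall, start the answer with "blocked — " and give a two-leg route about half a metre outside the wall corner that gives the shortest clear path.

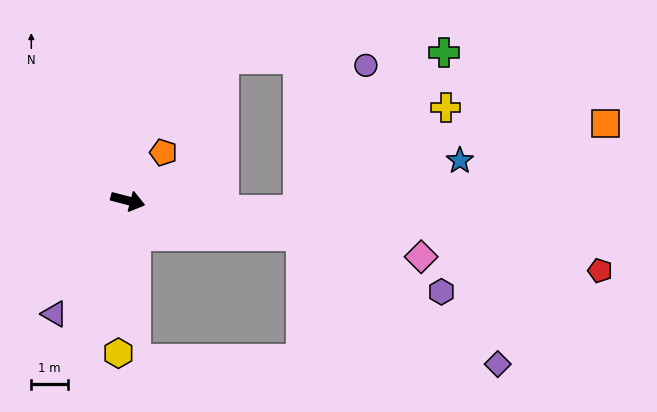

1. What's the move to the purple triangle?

turn right 108°, forward 3.7 m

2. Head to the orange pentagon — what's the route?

turn left 68°, forward 1.6 m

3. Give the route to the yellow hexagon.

turn right 79°, forward 4.2 m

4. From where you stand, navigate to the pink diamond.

turn left 4°, forward 8.1 m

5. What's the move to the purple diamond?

blocked — turn left 3°, forward 4.8 m, then turn right 22°, forward 6.4 m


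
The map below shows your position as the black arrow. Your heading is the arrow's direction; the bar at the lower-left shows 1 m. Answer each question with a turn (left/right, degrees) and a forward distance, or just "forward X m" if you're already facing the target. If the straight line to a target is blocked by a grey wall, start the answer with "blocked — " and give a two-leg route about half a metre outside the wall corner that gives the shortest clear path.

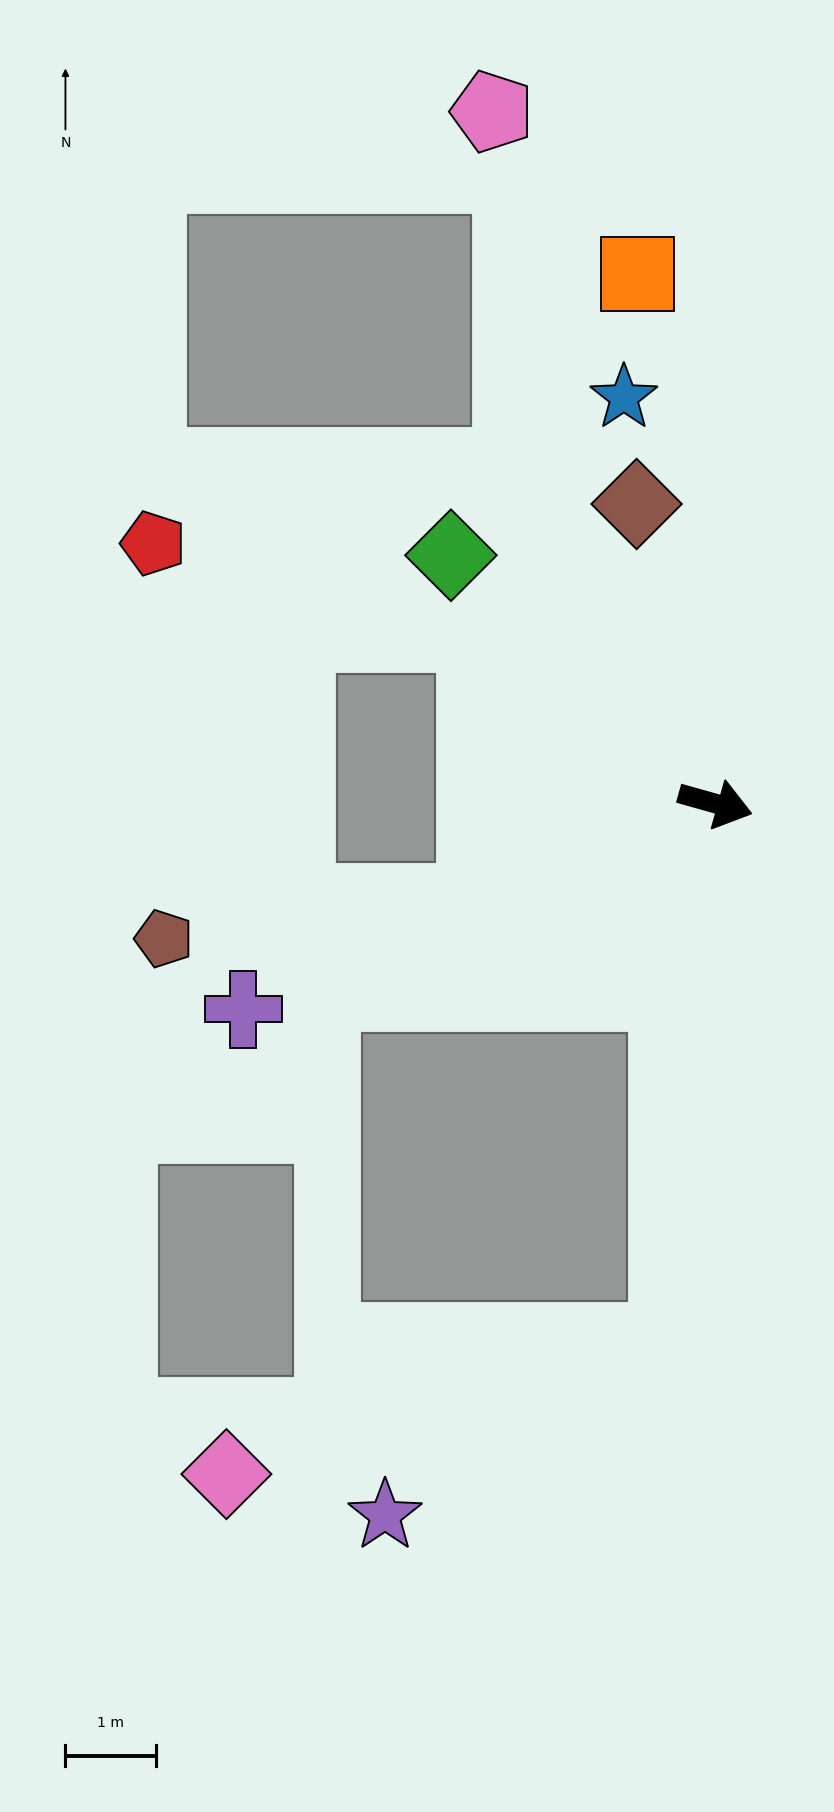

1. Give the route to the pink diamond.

blocked — turn right 79°, forward 6.0 m, then turn right 69°, forward 5.1 m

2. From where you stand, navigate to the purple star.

blocked — turn right 79°, forward 6.0 m, then turn right 54°, forward 3.7 m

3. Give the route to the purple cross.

turn right 141°, forward 5.7 m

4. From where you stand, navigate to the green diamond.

turn left 152°, forward 4.0 m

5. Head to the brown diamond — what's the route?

turn left 120°, forward 3.4 m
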